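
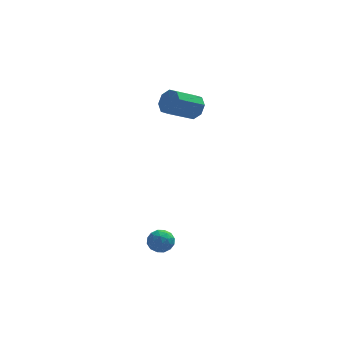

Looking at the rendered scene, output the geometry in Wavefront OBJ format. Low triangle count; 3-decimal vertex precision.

v 0.092 -3.347 -2.915
v 0.536 -3.896 -2.801
v -0.796 -4.084 -2.999
v -0.352 -4.633 -2.885
v -0.495 -4.173 -2.356
v 0.054 -3.717 -2.305
v -0.314 -4.263 -3.495
v 0.235 -3.807 -3.444
v 0.285 -4.461 -3.16
v 0.173 -4.406 -2.456
v -0.433 -3.574 -3.344
v -0.545 -3.519 -2.64
v 0.392 -3.557 -2.851
v -0.652 -4.423 -2.949
v -0.736 -4.153 -2.638
v -0.475 -4.475 -2.571
v 0.108 -3.452 -2.559
v 0.37 -3.775 -2.492
v -0.237 -3.937 -2.23
v -0.63 -4.205 -3.308
v -0.368 -4.528 -3.241
v 0.215 -3.505 -3.229
v 0.476 -3.827 -3.162
v -0.023 -4.043 -3.57
v 0.506 -4.212 -2.995
v -0.016 -4.645 -3.044
v 0.006 -4.427 -3.403
v 0.329 -4.16 -3.372
v 0.44 -4.179 -2.581
v -0.082 -4.612 -2.63
v -0.166 -4.342 -2.319
v 0.156 -4.074 -2.289
v 0.293 -4.512 -2.792
v -0.178 -3.368 -3.17
v -0.7 -3.801 -3.219
v -0.416 -3.906 -3.511
v -0.094 -3.638 -3.481
v -0.244 -3.335 -2.756
v -0.766 -3.768 -2.805
v -0.589 -3.82 -2.428
v -0.266 -3.553 -2.397
v -0.553 -3.468 -3.008
v 1.685 1.691 3.074
v 2.076 1.761 3.733
v 0.807 1.018 4.566
v 0.415 0.949 3.906
v 1.732 2.227 3.625
v 0.463 1.484 4.457
v 1.361 2.38 3.194
v 0.091 1.637 4.026
v 1.179 2.129 2.692
v -0.091 1.386 3.525
v 1.293 1.622 2.414
v 0.024 0.879 3.247
v 1.637 1.156 2.523
v 0.368 0.413 3.355
v 2.009 1.003 2.954
v 0.739 0.26 3.786
v 2.191 1.254 3.455
v 0.921 0.511 4.288
f 1 38 17
f 38 12 41
f 17 41 6
f 38 41 17
f 1 17 13
f 17 6 18
f 13 18 2
f 17 18 13
f 1 13 22
f 13 2 23
f 22 23 8
f 13 23 22
f 1 22 34
f 22 8 37
f 34 37 11
f 22 37 34
f 1 34 38
f 34 11 42
f 38 42 12
f 34 42 38
f 2 18 29
f 18 6 32
f 29 32 10
f 18 32 29
f 6 41 19
f 41 12 40
f 19 40 5
f 41 40 19
f 12 42 39
f 42 11 35
f 39 35 3
f 42 35 39
f 11 37 36
f 37 8 24
f 36 24 7
f 37 24 36
f 8 23 28
f 23 2 25
f 28 25 9
f 23 25 28
f 4 30 16
f 30 10 31
f 16 31 5
f 30 31 16
f 4 16 14
f 16 5 15
f 14 15 3
f 16 15 14
f 4 14 21
f 14 3 20
f 21 20 7
f 14 20 21
f 4 21 26
f 21 7 27
f 26 27 9
f 21 27 26
f 4 26 30
f 26 9 33
f 30 33 10
f 26 33 30
f 5 31 19
f 31 10 32
f 19 32 6
f 31 32 19
f 3 15 39
f 15 5 40
f 39 40 12
f 15 40 39
f 7 20 36
f 20 3 35
f 36 35 11
f 20 35 36
f 9 27 28
f 27 7 24
f 28 24 8
f 27 24 28
f 10 33 29
f 33 9 25
f 29 25 2
f 33 25 29
f 44 43 47
f 44 47 45
f 45 47 48
f 45 48 46
f 47 43 49
f 47 49 48
f 48 49 50
f 48 50 46
f 49 43 51
f 49 51 50
f 50 51 52
f 50 52 46
f 51 43 53
f 51 53 52
f 52 53 54
f 52 54 46
f 53 43 55
f 53 55 54
f 54 55 56
f 54 56 46
f 55 43 57
f 55 57 56
f 56 57 58
f 56 58 46
f 57 43 59
f 57 59 58
f 58 59 60
f 58 60 46
f 59 43 44
f 59 44 60
f 60 44 45
f 60 45 46



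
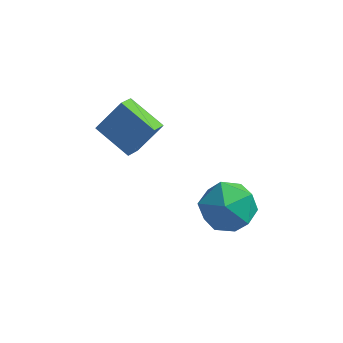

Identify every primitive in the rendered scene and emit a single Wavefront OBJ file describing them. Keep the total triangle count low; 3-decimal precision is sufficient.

v -0.89 -1.332 -1.773
v -0.209 -0.426 -1.836
v -0.051 -1.854 -0.224
v 0.63 -0.948 -0.287
v -0.474 -0.813 -0.06
v -0.993 -0.49 -1.017
v 0.733 -1.79 -1.043
v 0.214 -1.467 -2
v 0.794 -0.709 -1.385
v 0.048 -0.105 -0.778
v -0.308 -2.175 -1.282
v -1.054 -1.571 -0.675
v -4.647 -0.192 1.399
v -4.747 -0.915 1.814
v -3.903 0.33 2.49
v -4.003 -0.393 2.905
v -3.357 -0.727 0.775
v -3.457 -1.45 1.19
v -2.613 -0.205 1.866
v -2.713 -0.928 2.281
f 1 12 6
f 1 6 2
f 1 2 8
f 1 8 11
f 1 11 12
f 2 6 10
f 6 12 5
f 12 11 3
f 11 8 7
f 8 2 9
f 4 10 5
f 4 5 3
f 4 3 7
f 4 7 9
f 4 9 10
f 5 10 6
f 3 5 12
f 7 3 11
f 9 7 8
f 10 9 2
f 14 16 13
f 17 14 13
f 13 16 15
f 15 17 13
f 14 20 16
f 18 14 17
f 18 20 14
f 16 20 15
f 19 17 15
f 15 20 19
f 19 18 17
f 20 18 19



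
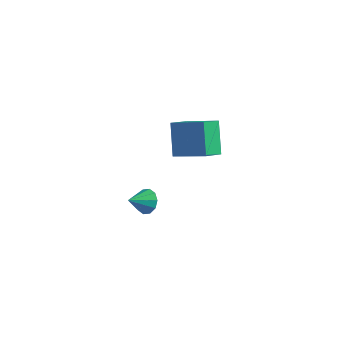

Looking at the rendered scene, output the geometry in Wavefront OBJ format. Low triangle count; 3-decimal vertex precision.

v 0.584 1.389 2.156
v 0.449 0.209 2.777
v -0.179 2.322 3.765
v -0.314 1.142 4.385
v 2.414 1.578 2.915
v 2.279 0.398 3.535
v 1.651 2.511 4.523
v 1.516 1.331 5.144
v -1.829 1.141 -2.666
v -1.485 1.439 -2.008
v -2.231 0.079 -1.974
v -1.95 1.604 -2.025
v -2.37 1.593 -2.286
v -2.583 1.408 -2.693
v -2.508 1.122 -3.089
v -2.174 0.843 -3.324
v -1.708 0.678 -3.307
v -1.289 0.69 -3.045
v -1.076 0.874 -2.639
v -1.151 1.16 -2.243
f 2 4 1
f 5 2 1
f 1 4 3
f 3 5 1
f 2 8 4
f 6 2 5
f 6 8 2
f 4 8 3
f 7 5 3
f 3 8 7
f 7 6 5
f 8 6 7
f 10 9 12
f 10 12 11
f 12 9 13
f 12 13 11
f 13 9 14
f 13 14 11
f 14 9 15
f 14 15 11
f 15 9 16
f 15 16 11
f 16 9 17
f 16 17 11
f 17 9 18
f 17 18 11
f 18 9 19
f 18 19 11
f 19 9 20
f 19 20 11
f 20 9 10
f 20 10 11



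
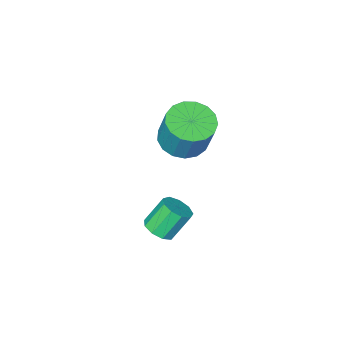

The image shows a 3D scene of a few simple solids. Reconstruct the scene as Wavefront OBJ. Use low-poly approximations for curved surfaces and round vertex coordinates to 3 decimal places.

v 0.338 -2.758 -1.57
v 1.111 -2.268 -1.827
v 1.194 -1.612 -0.327
v 0.422 -2.102 -0.07
v 0.766 -1.99 -1.93
v 0.85 -1.334 -0.429
v 0.324 -1.888 -1.95
v 0.407 -1.231 -0.45
v -0.115 -1.985 -1.883
v -0.032 -1.328 -0.383
v -0.451 -2.259 -1.745
v -0.367 -1.602 -0.244
v -0.605 -2.647 -1.566
v -0.522 -1.991 -0.066
v -0.544 -3.061 -1.389
v -0.46 -2.405 0.112
v -0.28 -3.406 -1.253
v -0.196 -2.75 0.248
v 0.125 -3.602 -1.189
v 0.209 -2.946 0.311
v 0.58 -3.605 -1.213
v 0.663 -2.949 0.287
v 0.978 -3.414 -1.319
v 1.062 -2.757 0.181
v 1.231 -3.072 -1.482
v 1.314 -2.416 0.018
v 1.278 -2.659 -1.666
v 1.362 -2.003 -0.165
v 4.048 1.445 -1.414
v 4.33 0.985 -1.152
v 3.674 1.135 -0.183
v 3.392 1.595 -0.446
v 4.529 1.335 -1.072
v 3.872 1.486 -0.103
v 4.502 1.737 -1.152
v 3.846 1.887 -0.183
v 4.263 2.002 -1.355
v 3.607 2.152 -0.386
v 3.924 2.006 -1.586
v 3.267 2.157 -0.617
v 3.643 1.748 -1.736
v 2.986 1.898 -0.768
v 3.551 1.348 -1.736
v 2.895 1.498 -0.767
v 3.692 0.993 -1.585
v 3.036 1.144 -0.617
v 4 0.85 -1.355
v 3.343 1 -0.386
f 2 1 5
f 2 5 3
f 3 5 6
f 3 6 4
f 5 1 7
f 5 7 6
f 6 7 8
f 6 8 4
f 7 1 9
f 7 9 8
f 8 9 10
f 8 10 4
f 9 1 11
f 9 11 10
f 10 11 12
f 10 12 4
f 11 1 13
f 11 13 12
f 12 13 14
f 12 14 4
f 13 1 15
f 13 15 14
f 14 15 16
f 14 16 4
f 15 1 17
f 15 17 16
f 16 17 18
f 16 18 4
f 17 1 19
f 17 19 18
f 18 19 20
f 18 20 4
f 19 1 21
f 19 21 20
f 20 21 22
f 20 22 4
f 21 1 23
f 21 23 22
f 22 23 24
f 22 24 4
f 23 1 25
f 23 25 24
f 24 25 26
f 24 26 4
f 25 1 27
f 25 27 26
f 26 27 28
f 26 28 4
f 27 1 2
f 27 2 28
f 28 2 3
f 28 3 4
f 30 29 33
f 30 33 31
f 31 33 34
f 31 34 32
f 33 29 35
f 33 35 34
f 34 35 36
f 34 36 32
f 35 29 37
f 35 37 36
f 36 37 38
f 36 38 32
f 37 29 39
f 37 39 38
f 38 39 40
f 38 40 32
f 39 29 41
f 39 41 40
f 40 41 42
f 40 42 32
f 41 29 43
f 41 43 42
f 42 43 44
f 42 44 32
f 43 29 45
f 43 45 44
f 44 45 46
f 44 46 32
f 45 29 47
f 45 47 46
f 46 47 48
f 46 48 32
f 47 29 30
f 47 30 48
f 48 30 31
f 48 31 32



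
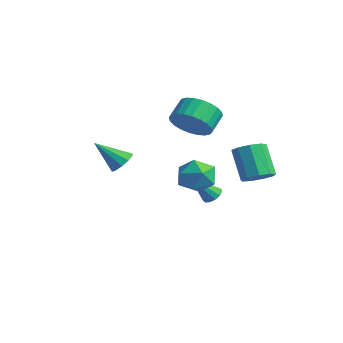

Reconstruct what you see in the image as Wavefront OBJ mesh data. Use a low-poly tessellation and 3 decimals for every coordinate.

v -0.885 2.002 0.588
v -0.427 1.829 1.435
v -1.133 0.451 0.405
v -0.675 0.278 1.252
v -1.544 0.725 1.249
v -1.391 1.684 1.362
v -0.169 0.596 0.478
v -0.016 1.555 0.591
v 0.016 0.96 1.366
v -0.834 1.04 1.843
v -0.726 1.24 -0.003
v -1.576 1.32 0.474
v 1.487 2.761 1.267
v 2.057 2.448 1.659
v 1.144 2.545 3.065
v 0.573 2.859 2.673
v 2.107 2.965 1.655
v 1.194 3.062 3.062
v 1.867 3.387 1.47
v 0.954 3.484 2.877
v 1.449 3.517 1.19
v 0.535 3.614 2.597
v 1.048 3.293 0.945
v 0.135 3.39 2.352
v 0.853 2.82 0.851
v -0.06 2.917 2.258
v 0.954 2.32 0.951
v 0.041 2.417 2.358
v 1.305 2.027 1.199
v 0.391 2.124 2.606
v 1.74 2.077 1.479
v 0.827 2.174 2.885
v -2.748 3.121 -1.306
v -2.406 3.4 -1.014
v -2.932 2.099 -0.114
v -2.676 3.514 -0.958
v -2.97 3.503 -1.012
v -3.193 3.37 -1.16
v -3.275 3.159 -1.354
v -3.19 2.935 -1.533
v -2.965 2.77 -1.639
v -2.671 2.717 -1.64
v -2.402 2.792 -1.535
v -2.243 2.971 -1.356
v -2.244 3.198 -1.162
v -3.577 2.49 2.811
v -3.245 1.939 3.628
v -3.672 2.718 4.326
v -4.003 3.27 3.509
v -2.924 2.178 3.558
v -3.351 2.957 4.256
v -2.703 2.464 3.374
v -3.13 3.243 4.073
v -2.614 2.754 3.104
v -3.041 3.533 3.803
v -2.673 3.004 2.79
v -3.099 3.783 3.489
v -2.868 3.176 2.479
v -3.295 3.955 3.178
v -3.172 3.243 2.218
v -3.599 4.022 2.917
v -3.537 3.196 2.048
v -3.964 3.975 2.746
v -3.908 3.042 1.994
v -4.335 3.821 2.692
v -4.229 2.803 2.064
v -4.656 3.582 2.762
v -4.45 2.517 2.247
v -4.877 3.296 2.946
v -4.539 2.227 2.517
v -4.966 3.006 3.216
v -4.481 1.977 2.831
v -4.907 2.756 3.53
v -4.285 1.805 3.142
v -4.712 2.584 3.841
v -3.981 1.738 3.403
v -4.408 2.517 4.102
v -3.616 1.785 3.574
v -4.043 2.564 4.272
v -1.498 -2.016 2.052
v -1.152 -2.502 1.82
v -2.122 -2.984 3.148
v -0.938 -2.322 2.1
v -0.938 -2.025 2.362
v -1.153 -1.725 2.505
v -1.499 -1.536 2.475
v -1.845 -1.53 2.283
v -2.058 -1.71 2.003
v -2.058 -2.007 1.741
v -1.844 -2.307 1.598
v -1.497 -2.496 1.628
f 1 12 6
f 1 6 2
f 1 2 8
f 1 8 11
f 1 11 12
f 2 6 10
f 6 12 5
f 12 11 3
f 11 8 7
f 8 2 9
f 4 10 5
f 4 5 3
f 4 3 7
f 4 7 9
f 4 9 10
f 5 10 6
f 3 5 12
f 7 3 11
f 9 7 8
f 10 9 2
f 14 13 17
f 14 17 15
f 15 17 18
f 15 18 16
f 17 13 19
f 17 19 18
f 18 19 20
f 18 20 16
f 19 13 21
f 19 21 20
f 20 21 22
f 20 22 16
f 21 13 23
f 21 23 22
f 22 23 24
f 22 24 16
f 23 13 25
f 23 25 24
f 24 25 26
f 24 26 16
f 25 13 27
f 25 27 26
f 26 27 28
f 26 28 16
f 27 13 29
f 27 29 28
f 28 29 30
f 28 30 16
f 29 13 31
f 29 31 30
f 30 31 32
f 30 32 16
f 31 13 14
f 31 14 32
f 32 14 15
f 32 15 16
f 34 33 36
f 34 36 35
f 36 33 37
f 36 37 35
f 37 33 38
f 37 38 35
f 38 33 39
f 38 39 35
f 39 33 40
f 39 40 35
f 40 33 41
f 40 41 35
f 41 33 42
f 41 42 35
f 42 33 43
f 42 43 35
f 43 33 44
f 43 44 35
f 44 33 45
f 44 45 35
f 45 33 34
f 45 34 35
f 47 46 50
f 47 50 48
f 48 50 51
f 48 51 49
f 50 46 52
f 50 52 51
f 51 52 53
f 51 53 49
f 52 46 54
f 52 54 53
f 53 54 55
f 53 55 49
f 54 46 56
f 54 56 55
f 55 56 57
f 55 57 49
f 56 46 58
f 56 58 57
f 57 58 59
f 57 59 49
f 58 46 60
f 58 60 59
f 59 60 61
f 59 61 49
f 60 46 62
f 60 62 61
f 61 62 63
f 61 63 49
f 62 46 64
f 62 64 63
f 63 64 65
f 63 65 49
f 64 46 66
f 64 66 65
f 65 66 67
f 65 67 49
f 66 46 68
f 66 68 67
f 67 68 69
f 67 69 49
f 68 46 70
f 68 70 69
f 69 70 71
f 69 71 49
f 70 46 72
f 70 72 71
f 71 72 73
f 71 73 49
f 72 46 74
f 72 74 73
f 73 74 75
f 73 75 49
f 74 46 76
f 74 76 75
f 75 76 77
f 75 77 49
f 76 46 78
f 76 78 77
f 77 78 79
f 77 79 49
f 78 46 47
f 78 47 79
f 79 47 48
f 79 48 49
f 81 80 83
f 81 83 82
f 83 80 84
f 83 84 82
f 84 80 85
f 84 85 82
f 85 80 86
f 85 86 82
f 86 80 87
f 86 87 82
f 87 80 88
f 87 88 82
f 88 80 89
f 88 89 82
f 89 80 90
f 89 90 82
f 90 80 91
f 90 91 82
f 91 80 81
f 91 81 82



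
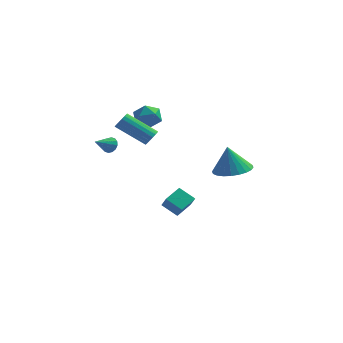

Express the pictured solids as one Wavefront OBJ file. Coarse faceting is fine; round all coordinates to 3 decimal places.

v -0.191 -0.961 2.754
v 0.069 -1.173 3.139
v -1.49 -1.171 4.19
v -1.749 -0.959 3.806
v 0.094 -0.933 3.177
v -1.465 -0.931 4.228
v 0.054 -0.7 3.117
v -1.504 -0.697 4.168
v -0.041 -0.526 2.975
v -1.6 -0.524 4.026
v -0.171 -0.452 2.782
v -1.73 -0.45 3.833
v -0.306 -0.495 2.583
v -1.865 -0.493 3.634
v -0.414 -0.645 2.423
v -1.973 -0.642 3.474
v -0.471 -0.867 2.339
v -2.029 -0.864 3.39
v -0.463 -1.11 2.35
v -2.022 -1.108 3.401
v -0.394 -1.32 2.454
v -1.952 -1.318 3.505
v -0.277 -1.447 2.627
v -1.836 -1.445 3.678
v -0.141 -1.463 2.829
v -1.7 -1.461 3.88
v -0.016 -1.364 3.014
v -1.575 -1.362 4.065
v -0.525 1.995 -3.427
v -0.151 1.494 -2.686
v -0.076 2.927 -3.024
v 0.298 2.425 -2.283
v 0.362 1.815 -3.997
v 0.736 1.313 -3.256
v 0.811 2.746 -3.594
v 1.185 2.245 -2.853
v 3.795 -0.635 0.944
v 4.329 -1.496 1.065
v 3.505 -0.605 2.436
v 4.613 -1.221 1.115
v 4.772 -0.857 1.139
v 4.782 -0.459 1.133
v 4.643 -0.088 1.099
v 4.374 0.2 1.04
v 4.017 0.361 0.968
v 3.627 0.37 0.891
v 3.262 0.226 0.823
v 2.978 -0.049 0.773
v 2.819 -0.413 0.749
v 2.809 -0.81 0.755
v 2.948 -1.181 0.79
v 3.217 -1.469 0.848
v 3.574 -1.63 0.921
v 3.964 -1.639 0.997
v -0.747 1.791 2.962
v -0.258 1.148 3.013
v -1.722 1.092 3.487
v -1.233 0.449 3.538
v -1.104 1.093 4.011
v -0.502 1.526 3.686
v -1.478 0.714 2.814
v -0.876 1.147 2.489
v -0.71 0.482 2.921
v -0.479 0.717 3.661
v -1.501 1.523 2.839
v -1.27 1.758 3.579
v -3.05 1.375 0.879
v -2.82 1.518 1.312
v -3.57 0.505 1.441
v -3.048 1.651 1.308
v -3.276 1.711 1.189
v -3.443 1.681 0.987
v -3.505 1.569 0.756
v -3.445 1.405 0.558
v -3.279 1.233 0.446
v -3.051 1.099 0.45
v -2.823 1.04 0.569
v -2.656 1.07 0.77
v -2.594 1.182 1.001
v -2.654 1.346 1.199
f 2 1 5
f 2 5 3
f 3 5 6
f 3 6 4
f 5 1 7
f 5 7 6
f 6 7 8
f 6 8 4
f 7 1 9
f 7 9 8
f 8 9 10
f 8 10 4
f 9 1 11
f 9 11 10
f 10 11 12
f 10 12 4
f 11 1 13
f 11 13 12
f 12 13 14
f 12 14 4
f 13 1 15
f 13 15 14
f 14 15 16
f 14 16 4
f 15 1 17
f 15 17 16
f 16 17 18
f 16 18 4
f 17 1 19
f 17 19 18
f 18 19 20
f 18 20 4
f 19 1 21
f 19 21 20
f 20 21 22
f 20 22 4
f 21 1 23
f 21 23 22
f 22 23 24
f 22 24 4
f 23 1 25
f 23 25 24
f 24 25 26
f 24 26 4
f 25 1 27
f 25 27 26
f 26 27 28
f 26 28 4
f 27 1 2
f 27 2 28
f 28 2 3
f 28 3 4
f 30 32 29
f 33 30 29
f 29 32 31
f 31 33 29
f 30 36 32
f 34 30 33
f 34 36 30
f 32 36 31
f 35 33 31
f 31 36 35
f 35 34 33
f 36 34 35
f 38 37 40
f 38 40 39
f 40 37 41
f 40 41 39
f 41 37 42
f 41 42 39
f 42 37 43
f 42 43 39
f 43 37 44
f 43 44 39
f 44 37 45
f 44 45 39
f 45 37 46
f 45 46 39
f 46 37 47
f 46 47 39
f 47 37 48
f 47 48 39
f 48 37 49
f 48 49 39
f 49 37 50
f 49 50 39
f 50 37 51
f 50 51 39
f 51 37 52
f 51 52 39
f 52 37 53
f 52 53 39
f 53 37 54
f 53 54 39
f 54 37 38
f 54 38 39
f 55 66 60
f 55 60 56
f 55 56 62
f 55 62 65
f 55 65 66
f 56 60 64
f 60 66 59
f 66 65 57
f 65 62 61
f 62 56 63
f 58 64 59
f 58 59 57
f 58 57 61
f 58 61 63
f 58 63 64
f 59 64 60
f 57 59 66
f 61 57 65
f 63 61 62
f 64 63 56
f 68 67 70
f 68 70 69
f 70 67 71
f 70 71 69
f 71 67 72
f 71 72 69
f 72 67 73
f 72 73 69
f 73 67 74
f 73 74 69
f 74 67 75
f 74 75 69
f 75 67 76
f 75 76 69
f 76 67 77
f 76 77 69
f 77 67 78
f 77 78 69
f 78 67 79
f 78 79 69
f 79 67 80
f 79 80 69
f 80 67 68
f 80 68 69



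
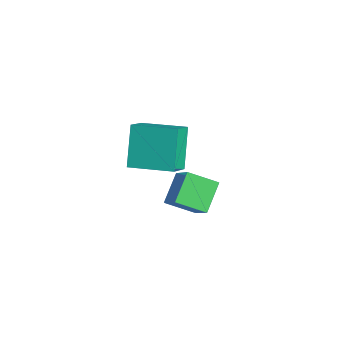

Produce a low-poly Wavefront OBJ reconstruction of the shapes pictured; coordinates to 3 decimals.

v -1.139 1.288 2.417
v 0.098 1.213 3.653
v -0.49 2.397 1.836
v 0.746 2.322 3.072
v -0.326 0.358 1.548
v 0.91 0.283 2.784
v 0.322 1.467 0.967
v 1.559 1.392 2.203
v -5.413 1.635 1.961
v -4.659 0.807 2.818
v -4.03 3.19 2.248
v -3.277 2.362 3.105
v -4.283 0.938 0.295
v -3.53 0.11 1.152
v -2.901 2.493 0.582
v -2.147 1.665 1.439
f 2 4 1
f 5 2 1
f 1 4 3
f 3 5 1
f 2 8 4
f 6 2 5
f 6 8 2
f 4 8 3
f 7 5 3
f 3 8 7
f 7 6 5
f 8 6 7
f 10 12 9
f 13 10 9
f 9 12 11
f 11 13 9
f 10 16 12
f 14 10 13
f 14 16 10
f 12 16 11
f 15 13 11
f 11 16 15
f 15 14 13
f 16 14 15



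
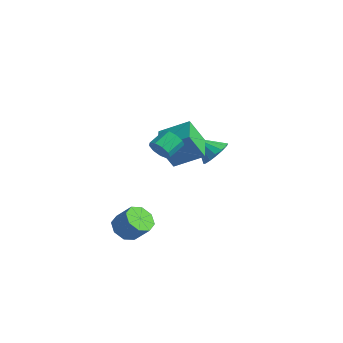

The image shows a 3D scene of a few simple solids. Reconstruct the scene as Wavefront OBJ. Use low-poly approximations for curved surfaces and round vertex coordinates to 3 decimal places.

v -2.527 0.953 0.423
v -2.823 0.143 2.003
v -3.994 1.983 0.676
v -4.29 1.173 2.256
v -1.47 2.247 1.284
v -1.766 1.437 2.864
v -2.937 3.277 1.537
v -3.233 2.467 3.117
v -3.397 4.319 -0.04
v -2.664 4.255 0.593
v -4.323 3.601 0.96
v -2.889 4.691 0.698
v -3.25 5.028 0.606
v -3.65 5.175 0.341
v -3.983 5.092 -0.026
v -4.158 4.803 -0.397
v -4.13 4.384 -0.672
v -3.905 3.947 -0.778
v -3.544 3.611 -0.686
v -3.144 3.464 -0.42
v -2.812 3.546 -0.053
v -2.636 3.835 0.318
v -1.402 -2.824 -2.476
v -0.741 -2.697 -3.089
v 0.103 -2.309 -2.096
v -0.558 -2.436 -1.484
v -1.124 -2.124 -2.987
v -0.28 -1.736 -1.994
v -1.67 -1.962 -2.586
v -0.825 -1.573 -1.594
v -2.059 -2.304 -2.121
v -1.215 -1.916 -1.128
v -2.063 -2.951 -1.864
v -1.219 -2.563 -0.871
v -1.68 -3.524 -1.966
v -0.836 -3.136 -0.973
v -1.135 -3.687 -2.366
v -0.29 -3.298 -1.374
v -0.745 -3.344 -2.832
v 0.099 -2.956 -1.839
v -0.332 -1.387 3.38
v 0.16 -1.537 3.869
v -0.036 -0.543 4.37
v -0.528 -0.393 3.88
v 0.364 -1.307 3.493
v 0.168 -0.313 3.994
v 0.243 -1.115 3.064
v 0.047 -0.121 3.565
v -0.148 -1.05 2.783
v -0.343 -0.056 3.284
v -0.624 -1.142 2.78
v -0.82 -0.149 3.281
v -0.964 -1.35 3.058
v -1.16 -0.356 3.559
v -1.009 -1.574 3.487
v -1.204 -0.58 3.988
v -0.736 -1.711 3.865
v -0.932 -0.717 4.366
v -0.275 -1.696 4.016
v -0.471 -0.703 4.517
f 2 4 1
f 5 2 1
f 1 4 3
f 3 5 1
f 2 8 4
f 6 2 5
f 6 8 2
f 4 8 3
f 7 5 3
f 3 8 7
f 7 6 5
f 8 6 7
f 10 9 12
f 10 12 11
f 12 9 13
f 12 13 11
f 13 9 14
f 13 14 11
f 14 9 15
f 14 15 11
f 15 9 16
f 15 16 11
f 16 9 17
f 16 17 11
f 17 9 18
f 17 18 11
f 18 9 19
f 18 19 11
f 19 9 20
f 19 20 11
f 20 9 21
f 20 21 11
f 21 9 22
f 21 22 11
f 22 9 10
f 22 10 11
f 24 23 27
f 24 27 25
f 25 27 28
f 25 28 26
f 27 23 29
f 27 29 28
f 28 29 30
f 28 30 26
f 29 23 31
f 29 31 30
f 30 31 32
f 30 32 26
f 31 23 33
f 31 33 32
f 32 33 34
f 32 34 26
f 33 23 35
f 33 35 34
f 34 35 36
f 34 36 26
f 35 23 37
f 35 37 36
f 36 37 38
f 36 38 26
f 37 23 39
f 37 39 38
f 38 39 40
f 38 40 26
f 39 23 24
f 39 24 40
f 40 24 25
f 40 25 26
f 42 41 45
f 42 45 43
f 43 45 46
f 43 46 44
f 45 41 47
f 45 47 46
f 46 47 48
f 46 48 44
f 47 41 49
f 47 49 48
f 48 49 50
f 48 50 44
f 49 41 51
f 49 51 50
f 50 51 52
f 50 52 44
f 51 41 53
f 51 53 52
f 52 53 54
f 52 54 44
f 53 41 55
f 53 55 54
f 54 55 56
f 54 56 44
f 55 41 57
f 55 57 56
f 56 57 58
f 56 58 44
f 57 41 59
f 57 59 58
f 58 59 60
f 58 60 44
f 59 41 42
f 59 42 60
f 60 42 43
f 60 43 44



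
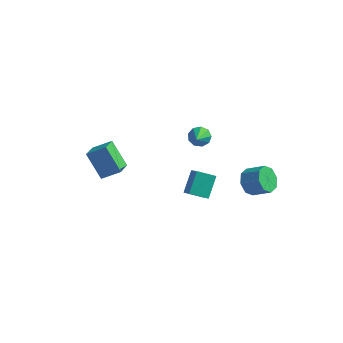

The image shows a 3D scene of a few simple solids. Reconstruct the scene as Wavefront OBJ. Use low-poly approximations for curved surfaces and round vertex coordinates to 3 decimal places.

v -4.539 -0.399 -0.564
v -4.351 -1.434 -0.15
v -3.592 0.023 0.059
v -3.403 -1.012 0.473
v -3.497 -0.748 -1.913
v -3.308 -1.783 -1.499
v -2.549 -0.326 -1.29
v -2.361 -1.361 -0.876
v 1.833 -2.578 0.275
v 2.467 -3.263 1.075
v 1.771 -1.563 1.193
v 2.406 -2.248 1.993
v 2.714 -2.192 -0.093
v 3.349 -2.877 0.707
v 2.653 -1.177 0.825
v 3.287 -1.862 1.625
v 2.766 3.633 -3.957
v 3.167 3.178 -4.552
v 4.196 3.232 -3.898
v 3.794 3.687 -3.303
v 3.204 3.818 -4.661
v 4.232 3.872 -4.008
v 2.983 4.35 -4.359
v 4.012 4.404 -3.705
v 2.635 4.462 -3.82
v 3.664 4.516 -3.167
v 2.364 4.088 -3.362
v 3.393 4.142 -2.708
v 2.328 3.448 -3.252
v 3.356 3.502 -2.599
v 2.548 2.916 -3.555
v 3.577 2.97 -2.901
v 2.896 2.804 -4.093
v 3.925 2.858 -3.44
v 0.83 1.388 1.093
v 1.115 1.114 0.615
v 1.31 0.012 2.167
v 1.386 1.368 0.819
v 1.397 1.632 1.152
v 1.142 1.781 1.457
v 0.742 1.746 1.591
v 0.382 1.544 1.493
v 0.232 1.268 1.207
v 0.362 1.049 0.868
v 0.71 0.988 0.634
f 2 4 1
f 5 2 1
f 1 4 3
f 3 5 1
f 2 8 4
f 6 2 5
f 6 8 2
f 4 8 3
f 7 5 3
f 3 8 7
f 7 6 5
f 8 6 7
f 10 12 9
f 13 10 9
f 9 12 11
f 11 13 9
f 10 16 12
f 14 10 13
f 14 16 10
f 12 16 11
f 15 13 11
f 11 16 15
f 15 14 13
f 16 14 15
f 18 17 21
f 18 21 19
f 19 21 22
f 19 22 20
f 21 17 23
f 21 23 22
f 22 23 24
f 22 24 20
f 23 17 25
f 23 25 24
f 24 25 26
f 24 26 20
f 25 17 27
f 25 27 26
f 26 27 28
f 26 28 20
f 27 17 29
f 27 29 28
f 28 29 30
f 28 30 20
f 29 17 31
f 29 31 30
f 30 31 32
f 30 32 20
f 31 17 33
f 31 33 32
f 32 33 34
f 32 34 20
f 33 17 18
f 33 18 34
f 34 18 19
f 34 19 20
f 36 35 38
f 36 38 37
f 38 35 39
f 38 39 37
f 39 35 40
f 39 40 37
f 40 35 41
f 40 41 37
f 41 35 42
f 41 42 37
f 42 35 43
f 42 43 37
f 43 35 44
f 43 44 37
f 44 35 45
f 44 45 37
f 45 35 36
f 45 36 37



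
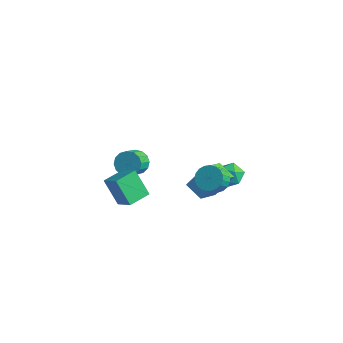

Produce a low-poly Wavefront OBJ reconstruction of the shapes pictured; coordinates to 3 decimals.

v 1.824 -0.669 -0.262
v 2.074 -2.163 0.654
v 2.397 0.275 1.122
v 2.647 -1.219 2.037
v 2.993 -0.741 -0.697
v 3.243 -2.235 0.218
v 3.566 0.203 0.686
v 3.816 -1.291 1.602
v 1.748 2.556 -1.403
v 2.363 2.146 -1.926
v 1.557 1.314 -0.654
v 2.172 0.904 -1.177
v 2.429 1.545 -0.593
v 2.547 2.313 -1.056
v 1.373 1.147 -1.524
v 1.491 1.915 -1.987
v 2.13 1.276 -2
v 2.783 1.522 -1.425
v 1.137 1.938 -1.155
v 1.79 2.184 -0.58
v -3.975 -0.002 -2.772
v -3.244 -0.13 -3.226
v -2.934 -1.145 -2.442
v -3.665 -1.018 -1.988
v -3.129 0.158 -2.899
v -2.819 -0.858 -2.115
v -3.241 0.402 -2.538
v -2.931 -0.613 -1.754
v -3.55 0.539 -2.24
v -3.24 -0.477 -1.455
v -3.972 0.53 -2.084
v -3.662 -0.485 -1.3
v -4.395 0.379 -2.113
v -4.086 -0.637 -1.328
v -4.706 0.125 -2.318
v -4.396 -0.89 -1.534
v -4.821 -0.162 -2.645
v -4.511 -1.178 -1.861
v -4.709 -0.407 -3.006
v -4.399 -1.422 -2.222
v -4.4 -0.543 -3.305
v -4.09 -1.559 -2.52
v -3.978 -0.535 -3.46
v -3.668 -1.55 -2.676
v -3.554 -0.383 -3.432
v -3.245 -1.399 -2.647
v -1.692 -3.831 -2.527
v -2.806 -3.822 -1.05
v -1.537 -2.434 -2.418
v -2.65 -2.425 -0.941
v -0.49 -4.035 -1.619
v -1.603 -4.026 -0.142
v -0.334 -2.638 -1.51
v -1.448 -2.629 -0.033
v 3.822 -1.624 1.89
v 4.333 -2.063 1.389
v 4.45 -2.816 2.169
v 3.938 -2.376 2.67
v 4.557 -1.855 1.557
v 4.674 -2.607 2.337
v 4.654 -1.606 1.782
v 4.771 -2.359 2.562
v 4.608 -1.361 2.026
v 4.724 -2.113 2.806
v 4.425 -1.161 2.247
v 4.542 -1.913 3.026
v 4.138 -1.041 2.406
v 4.255 -1.793 3.185
v 3.796 -1.022 2.475
v 3.913 -1.774 3.255
v 3.459 -1.107 2.444
v 3.576 -1.859 3.223
v 3.184 -1.281 2.317
v 3.301 -2.034 3.096
v 3.02 -1.515 2.116
v 3.137 -2.267 2.895
v 2.994 -1.767 1.876
v 3.111 -2.52 2.655
v 3.111 -1.995 1.638
v 3.228 -2.748 2.418
v 3.352 -2.158 1.444
v 3.468 -2.911 2.224
v 3.673 -2.229 1.328
v 3.79 -2.982 2.107
v 4.02 -2.196 1.308
v 4.137 -2.948 2.088
f 2 4 1
f 5 2 1
f 1 4 3
f 3 5 1
f 2 8 4
f 6 2 5
f 6 8 2
f 4 8 3
f 7 5 3
f 3 8 7
f 7 6 5
f 8 6 7
f 9 20 14
f 9 14 10
f 9 10 16
f 9 16 19
f 9 19 20
f 10 14 18
f 14 20 13
f 20 19 11
f 19 16 15
f 16 10 17
f 12 18 13
f 12 13 11
f 12 11 15
f 12 15 17
f 12 17 18
f 13 18 14
f 11 13 20
f 15 11 19
f 17 15 16
f 18 17 10
f 22 21 25
f 22 25 23
f 23 25 26
f 23 26 24
f 25 21 27
f 25 27 26
f 26 27 28
f 26 28 24
f 27 21 29
f 27 29 28
f 28 29 30
f 28 30 24
f 29 21 31
f 29 31 30
f 30 31 32
f 30 32 24
f 31 21 33
f 31 33 32
f 32 33 34
f 32 34 24
f 33 21 35
f 33 35 34
f 34 35 36
f 34 36 24
f 35 21 37
f 35 37 36
f 36 37 38
f 36 38 24
f 37 21 39
f 37 39 38
f 38 39 40
f 38 40 24
f 39 21 41
f 39 41 40
f 40 41 42
f 40 42 24
f 41 21 43
f 41 43 42
f 42 43 44
f 42 44 24
f 43 21 45
f 43 45 44
f 44 45 46
f 44 46 24
f 45 21 22
f 45 22 46
f 46 22 23
f 46 23 24
f 48 50 47
f 51 48 47
f 47 50 49
f 49 51 47
f 48 54 50
f 52 48 51
f 52 54 48
f 50 54 49
f 53 51 49
f 49 54 53
f 53 52 51
f 54 52 53
f 56 55 59
f 56 59 57
f 57 59 60
f 57 60 58
f 59 55 61
f 59 61 60
f 60 61 62
f 60 62 58
f 61 55 63
f 61 63 62
f 62 63 64
f 62 64 58
f 63 55 65
f 63 65 64
f 64 65 66
f 64 66 58
f 65 55 67
f 65 67 66
f 66 67 68
f 66 68 58
f 67 55 69
f 67 69 68
f 68 69 70
f 68 70 58
f 69 55 71
f 69 71 70
f 70 71 72
f 70 72 58
f 71 55 73
f 71 73 72
f 72 73 74
f 72 74 58
f 73 55 75
f 73 75 74
f 74 75 76
f 74 76 58
f 75 55 77
f 75 77 76
f 76 77 78
f 76 78 58
f 77 55 79
f 77 79 78
f 78 79 80
f 78 80 58
f 79 55 81
f 79 81 80
f 80 81 82
f 80 82 58
f 81 55 83
f 81 83 82
f 82 83 84
f 82 84 58
f 83 55 85
f 83 85 84
f 84 85 86
f 84 86 58
f 85 55 56
f 85 56 86
f 86 56 57
f 86 57 58



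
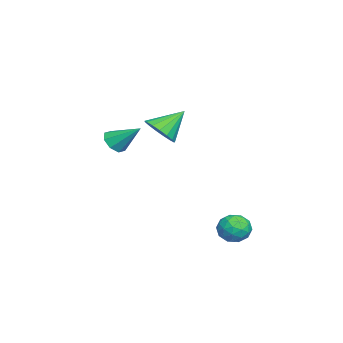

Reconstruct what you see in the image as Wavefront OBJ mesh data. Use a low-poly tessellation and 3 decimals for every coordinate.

v 2.683 -0.017 1.619
v 3.286 -0.189 2.147
v 2.077 0.877 2.601
v 3.421 0.121 1.948
v 3.387 0.4 1.673
v 3.191 0.582 1.386
v 2.879 0.628 1.153
v 2.522 0.526 1.026
v 2.202 0.299 1.035
v 1.992 -0 1.177
v 1.94 -0.303 1.421
v 2.058 -0.541 1.711
v 2.32 -0.658 1.979
v 2.664 -0.629 2.165
v 3.013 -0.46 2.225
v -0.213 -2.45 -0.023
v 0.199 -2.204 -0.476
v 0.113 -1.29 0.903
v -0.272 -2.03 -0.529
v -0.709 -2.103 -0.285
v -0.855 -2.379 0.112
v -0.624 -2.697 0.43
v -0.153 -2.87 0.483
v 0.284 -2.798 0.239
v 0.429 -2.522 -0.158
v 3.475 3.75 -2.988
v 3.891 3.544 -2.403
v 3.849 2.776 -3.597
v 4.265 2.57 -3.012
v 3.521 2.543 -2.969
v 3.289 3.144 -2.592
v 4.451 3.176 -3.408
v 4.219 3.777 -3.031
v 4.494 3.189 -2.663
v 3.919 2.798 -2.391
v 3.821 3.522 -3.609
v 3.246 3.131 -3.337
v 3.65 3.732 -2.642
v 4.09 2.588 -3.358
v 3.653 2.571 -3.332
v 3.897 2.451 -2.989
v 3.296 3.497 -2.753
v 3.541 3.376 -2.409
v 3.323 2.788 -2.742
v 4.199 2.944 -3.591
v 4.444 2.823 -3.247
v 3.843 3.869 -3.011
v 4.087 3.749 -2.668
v 4.417 3.532 -3.258
v 4.249 3.403 -2.451
v 4.469 2.831 -2.809
v 4.578 3.186 -3.041
v 4.442 3.54 -2.82
v 3.911 3.173 -2.291
v 4.131 2.601 -2.649
v 3.694 2.584 -2.624
v 3.557 2.938 -2.402
v 4.266 2.964 -2.444
v 3.609 3.719 -3.351
v 3.829 3.147 -3.709
v 4.183 3.382 -3.598
v 4.046 3.736 -3.376
v 3.271 3.489 -3.191
v 3.491 2.917 -3.549
v 3.298 2.78 -3.18
v 3.162 3.134 -2.959
v 3.474 3.356 -3.556
f 2 1 4
f 2 4 3
f 4 1 5
f 4 5 3
f 5 1 6
f 5 6 3
f 6 1 7
f 6 7 3
f 7 1 8
f 7 8 3
f 8 1 9
f 8 9 3
f 9 1 10
f 9 10 3
f 10 1 11
f 10 11 3
f 11 1 12
f 11 12 3
f 12 1 13
f 12 13 3
f 13 1 14
f 13 14 3
f 14 1 15
f 14 15 3
f 15 1 2
f 15 2 3
f 17 16 19
f 17 19 18
f 19 16 20
f 19 20 18
f 20 16 21
f 20 21 18
f 21 16 22
f 21 22 18
f 22 16 23
f 22 23 18
f 23 16 24
f 23 24 18
f 24 16 25
f 24 25 18
f 25 16 17
f 25 17 18
f 26 63 42
f 63 37 66
f 42 66 31
f 63 66 42
f 26 42 38
f 42 31 43
f 38 43 27
f 42 43 38
f 26 38 47
f 38 27 48
f 47 48 33
f 38 48 47
f 26 47 59
f 47 33 62
f 59 62 36
f 47 62 59
f 26 59 63
f 59 36 67
f 63 67 37
f 59 67 63
f 27 43 54
f 43 31 57
f 54 57 35
f 43 57 54
f 31 66 44
f 66 37 65
f 44 65 30
f 66 65 44
f 37 67 64
f 67 36 60
f 64 60 28
f 67 60 64
f 36 62 61
f 62 33 49
f 61 49 32
f 62 49 61
f 33 48 53
f 48 27 50
f 53 50 34
f 48 50 53
f 29 55 41
f 55 35 56
f 41 56 30
f 55 56 41
f 29 41 39
f 41 30 40
f 39 40 28
f 41 40 39
f 29 39 46
f 39 28 45
f 46 45 32
f 39 45 46
f 29 46 51
f 46 32 52
f 51 52 34
f 46 52 51
f 29 51 55
f 51 34 58
f 55 58 35
f 51 58 55
f 30 56 44
f 56 35 57
f 44 57 31
f 56 57 44
f 28 40 64
f 40 30 65
f 64 65 37
f 40 65 64
f 32 45 61
f 45 28 60
f 61 60 36
f 45 60 61
f 34 52 53
f 52 32 49
f 53 49 33
f 52 49 53
f 35 58 54
f 58 34 50
f 54 50 27
f 58 50 54



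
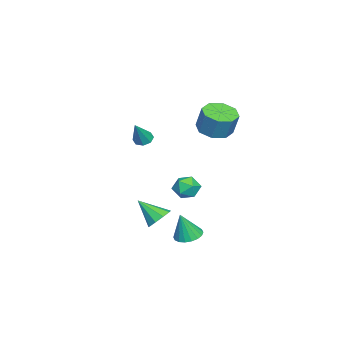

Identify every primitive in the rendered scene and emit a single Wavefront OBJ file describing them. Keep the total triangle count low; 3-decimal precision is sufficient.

v -0.743 0.519 -0.124
v -0.034 0.698 0.022
v -0.746 -0.238 0.818
v -0.037 -0.059 0.964
v -0.578 0.444 1.07
v -0.576 0.912 0.488
v -0.204 -0.452 0.352
v -0.202 0.016 -0.23
v 0.3 0.098 0.316
v 0.069 0.652 0.76
v -0.849 -0.192 0.08
v -1.08 0.362 0.524
v 3.261 1.208 -0.812
v 3.887 1.515 -0.876
v 3.559 0.892 0.572
v 3.704 1.75 -0.783
v 3.433 1.877 -0.696
v 3.128 1.871 -0.632
v 2.85 1.734 -0.603
v 2.653 1.493 -0.616
v 2.576 1.195 -0.667
v 2.636 0.9 -0.747
v 2.819 0.666 -0.84
v 3.09 0.539 -0.928
v 3.395 0.545 -0.992
v 3.673 0.682 -1.02
v 3.87 0.923 -1.008
v 3.946 1.22 -0.956
v 3.136 -0.163 -0.025
v 3.826 -0.176 0.098
v 2.944 -1.237 0.945
v 3.612 0.132 0.396
v 3.176 0.302 0.497
v 2.721 0.254 0.354
v 2.461 0.011 0.034
v 2.517 -0.313 -0.314
v 2.862 -0.567 -0.527
v 3.336 -0.632 -0.505
v 3.717 -0.478 -0.258
v -1.126 -2.061 3.101
v -0.701 -1.95 2.822
v -0.294 -2.239 4.299
v -0.866 -1.626 2.984
v -1.183 -1.557 3.215
v -1.467 -1.784 3.378
v -1.551 -2.173 3.379
v -1.386 -2.496 3.217
v -1.069 -2.565 2.986
v -0.785 -2.339 2.823
v -2.995 0.97 3.286
v -2.096 1.039 3.058
v -1.806 1.398 4.305
v -2.705 1.33 4.534
v -2.448 1.65 2.964
v -2.159 2.01 4.211
v -3.121 1.863 3.058
v -2.831 2.223 4.305
v -3.719 1.553 3.286
v -3.43 1.913 4.534
v -3.894 0.902 3.515
v -3.604 1.261 4.762
v -3.541 0.29 3.609
v -3.252 0.65 4.856
v -2.869 0.077 3.515
v -2.579 0.437 4.762
v -2.27 0.387 3.286
v -1.981 0.747 4.534
f 1 12 6
f 1 6 2
f 1 2 8
f 1 8 11
f 1 11 12
f 2 6 10
f 6 12 5
f 12 11 3
f 11 8 7
f 8 2 9
f 4 10 5
f 4 5 3
f 4 3 7
f 4 7 9
f 4 9 10
f 5 10 6
f 3 5 12
f 7 3 11
f 9 7 8
f 10 9 2
f 14 13 16
f 14 16 15
f 16 13 17
f 16 17 15
f 17 13 18
f 17 18 15
f 18 13 19
f 18 19 15
f 19 13 20
f 19 20 15
f 20 13 21
f 20 21 15
f 21 13 22
f 21 22 15
f 22 13 23
f 22 23 15
f 23 13 24
f 23 24 15
f 24 13 25
f 24 25 15
f 25 13 26
f 25 26 15
f 26 13 27
f 26 27 15
f 27 13 28
f 27 28 15
f 28 13 14
f 28 14 15
f 30 29 32
f 30 32 31
f 32 29 33
f 32 33 31
f 33 29 34
f 33 34 31
f 34 29 35
f 34 35 31
f 35 29 36
f 35 36 31
f 36 29 37
f 36 37 31
f 37 29 38
f 37 38 31
f 38 29 39
f 38 39 31
f 39 29 30
f 39 30 31
f 41 40 43
f 41 43 42
f 43 40 44
f 43 44 42
f 44 40 45
f 44 45 42
f 45 40 46
f 45 46 42
f 46 40 47
f 46 47 42
f 47 40 48
f 47 48 42
f 48 40 49
f 48 49 42
f 49 40 41
f 49 41 42
f 51 50 54
f 51 54 52
f 52 54 55
f 52 55 53
f 54 50 56
f 54 56 55
f 55 56 57
f 55 57 53
f 56 50 58
f 56 58 57
f 57 58 59
f 57 59 53
f 58 50 60
f 58 60 59
f 59 60 61
f 59 61 53
f 60 50 62
f 60 62 61
f 61 62 63
f 61 63 53
f 62 50 64
f 62 64 63
f 63 64 65
f 63 65 53
f 64 50 66
f 64 66 65
f 65 66 67
f 65 67 53
f 66 50 51
f 66 51 67
f 67 51 52
f 67 52 53



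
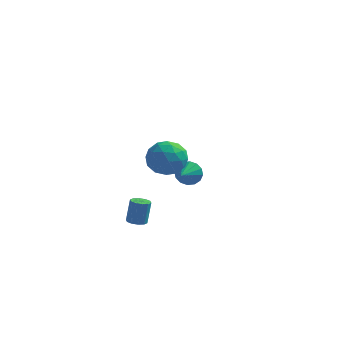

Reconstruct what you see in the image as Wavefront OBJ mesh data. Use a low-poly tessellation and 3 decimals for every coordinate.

v 2.546 -3.172 1.897
v 3.739 -3.068 1.946
v 2.601 -4.472 3.334
v 3.794 -4.368 3.383
v 3.098 -3.457 3.734
v 3.064 -2.654 2.845
v 3.276 -4.886 2.435
v 3.242 -4.083 1.546
v 4.19 -4.127 2.278
v 4.08 -3.244 3.081
v 2.26 -4.296 2.199
v 2.15 -3.413 3.002
v 3.138 -3.006 1.795
v 3.202 -4.534 3.485
v 2.793 -3.999 3.691
v 3.494 -3.938 3.72
v 2.741 -2.762 2.324
v 3.443 -2.701 2.353
v 3.065 -2.93 3.404
v 2.897 -4.839 2.927
v 3.599 -4.778 2.956
v 2.846 -3.602 1.56
v 3.547 -3.541 1.589
v 3.275 -4.61 1.876
v 4.104 -3.567 2.019
v 4.136 -4.332 2.864
v 3.832 -4.636 2.307
v 3.812 -4.164 1.784
v 4.04 -3.048 2.491
v 4.072 -3.813 3.336
v 3.663 -3.277 3.542
v 3.643 -2.805 3.02
v 4.305 -3.671 2.687
v 2.268 -3.727 1.944
v 2.3 -4.492 2.789
v 2.697 -4.735 2.26
v 2.677 -4.263 1.738
v 2.204 -3.208 2.416
v 2.236 -3.973 3.261
v 2.528 -3.376 3.496
v 2.508 -2.904 2.973
v 2.035 -3.869 2.593
v 1.505 -3.86 -2.439
v 2.076 -3.785 -2.508
v 2.206 -3.466 -1.089
v 1.635 -3.54 -1.021
v 1.916 -3.47 -2.565
v 2.045 -3.15 -1.146
v 1.598 -3.303 -2.573
v 1.728 -2.984 -1.154
v 1.246 -3.349 -2.531
v 1.375 -3.03 -1.112
v 0.992 -3.59 -2.453
v 1.121 -3.271 -1.035
v 0.934 -3.934 -2.371
v 1.064 -3.615 -0.952
v 1.095 -4.25 -2.314
v 1.224 -3.93 -0.895
v 1.412 -4.416 -2.306
v 1.542 -4.097 -0.887
v 1.765 -4.37 -2.348
v 1.894 -4.051 -0.929
v 2.019 -4.129 -2.425
v 2.148 -3.81 -1.007
v 2.06 3.995 -2.724
v 2.504 3.722 -3.42
v 1.98 2.725 -2.276
v 2.818 3.812 -3.11
v 2.928 3.951 -2.696
v 2.806 4.102 -2.29
v 2.484 4.224 -2
v 2.049 4.285 -1.904
v 1.616 4.269 -2.028
v 1.302 4.179 -2.338
v 1.192 4.04 -2.752
v 1.314 3.889 -3.158
v 1.636 3.767 -3.448
v 2.071 3.706 -3.544
f 1 38 17
f 38 12 41
f 17 41 6
f 38 41 17
f 1 17 13
f 17 6 18
f 13 18 2
f 17 18 13
f 1 13 22
f 13 2 23
f 22 23 8
f 13 23 22
f 1 22 34
f 22 8 37
f 34 37 11
f 22 37 34
f 1 34 38
f 34 11 42
f 38 42 12
f 34 42 38
f 2 18 29
f 18 6 32
f 29 32 10
f 18 32 29
f 6 41 19
f 41 12 40
f 19 40 5
f 41 40 19
f 12 42 39
f 42 11 35
f 39 35 3
f 42 35 39
f 11 37 36
f 37 8 24
f 36 24 7
f 37 24 36
f 8 23 28
f 23 2 25
f 28 25 9
f 23 25 28
f 4 30 16
f 30 10 31
f 16 31 5
f 30 31 16
f 4 16 14
f 16 5 15
f 14 15 3
f 16 15 14
f 4 14 21
f 14 3 20
f 21 20 7
f 14 20 21
f 4 21 26
f 21 7 27
f 26 27 9
f 21 27 26
f 4 26 30
f 26 9 33
f 30 33 10
f 26 33 30
f 5 31 19
f 31 10 32
f 19 32 6
f 31 32 19
f 3 15 39
f 15 5 40
f 39 40 12
f 15 40 39
f 7 20 36
f 20 3 35
f 36 35 11
f 20 35 36
f 9 27 28
f 27 7 24
f 28 24 8
f 27 24 28
f 10 33 29
f 33 9 25
f 29 25 2
f 33 25 29
f 44 43 47
f 44 47 45
f 45 47 48
f 45 48 46
f 47 43 49
f 47 49 48
f 48 49 50
f 48 50 46
f 49 43 51
f 49 51 50
f 50 51 52
f 50 52 46
f 51 43 53
f 51 53 52
f 52 53 54
f 52 54 46
f 53 43 55
f 53 55 54
f 54 55 56
f 54 56 46
f 55 43 57
f 55 57 56
f 56 57 58
f 56 58 46
f 57 43 59
f 57 59 58
f 58 59 60
f 58 60 46
f 59 43 61
f 59 61 60
f 60 61 62
f 60 62 46
f 61 43 63
f 61 63 62
f 62 63 64
f 62 64 46
f 63 43 44
f 63 44 64
f 64 44 45
f 64 45 46
f 66 65 68
f 66 68 67
f 68 65 69
f 68 69 67
f 69 65 70
f 69 70 67
f 70 65 71
f 70 71 67
f 71 65 72
f 71 72 67
f 72 65 73
f 72 73 67
f 73 65 74
f 73 74 67
f 74 65 75
f 74 75 67
f 75 65 76
f 75 76 67
f 76 65 77
f 76 77 67
f 77 65 78
f 77 78 67
f 78 65 66
f 78 66 67



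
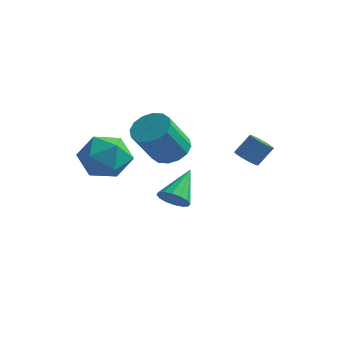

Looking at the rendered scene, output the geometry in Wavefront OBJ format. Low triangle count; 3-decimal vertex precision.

v 2.326 3.16 0.545
v 2.833 3.225 0.271
v 3.221 3.766 1.122
v 2.714 3.7 1.395
v 2.712 3.422 0.201
v 3.101 3.963 1.052
v 2.525 3.574 0.191
v 2.913 4.114 1.041
v 2.303 3.653 0.241
v 2.691 4.194 1.092
v 2.085 3.648 0.344
v 2.473 4.188 1.195
v 1.909 3.558 0.482
v 2.297 4.099 1.333
v 1.805 3.399 0.631
v 2.193 3.94 1.481
v 1.79 3.199 0.764
v 2.179 3.739 1.615
v 1.869 2.992 0.86
v 2.257 3.532 1.711
v 2.026 2.814 0.901
v 2.415 3.355 1.752
v 2.236 2.696 0.881
v 2.624 3.236 1.731
v 2.46 2.658 0.802
v 2.849 3.198 1.653
v 2.662 2.707 0.679
v 3.05 3.247 1.53
v 2.805 2.834 0.533
v 3.194 3.374 1.383
v 2.866 3.017 0.389
v 3.254 3.558 1.239
v -0.022 1.479 -1.703
v 0.519 1.204 -1.298
v -0.138 2.881 -0.597
v 0.69 1.421 -1.556
v 0.67 1.654 -1.853
v 0.465 1.84 -2.11
v 0.129 1.929 -2.258
v -0.248 1.898 -2.257
v -0.564 1.754 -2.108
v -0.735 1.537 -1.851
v -0.715 1.304 -1.554
v -0.51 1.118 -1.297
v -0.173 1.029 -1.149
v 0.203 1.06 -1.15
v -0.123 1.45 1.117
v 0.757 1.312 1.114
v 0.582 0.153 2.659
v -0.297 0.29 2.663
v 0.695 1.681 1.383
v 0.52 0.521 2.929
v 0.414 1.987 1.581
v 0.239 0.828 3.127
v -0.011 2.15 1.655
v -0.186 0.991 3.201
v -0.466 2.125 1.585
v -0.64 0.965 3.13
v -0.828 1.919 1.389
v -1.003 0.759 2.935
v -1.002 1.587 1.121
v -1.177 0.428 2.666
v -0.94 1.219 0.851
v -1.115 0.059 2.397
v -0.659 0.912 0.653
v -0.834 -0.247 2.199
v -0.234 0.749 0.579
v -0.409 -0.41 2.125
v 0.22 0.775 0.65
v 0.046 -0.385 2.195
v 0.583 0.981 0.845
v 0.408 -0.179 2.391
v -1.321 -0.301 1.013
v -0.315 -0.792 1.377
v -2.265 -1.888 1.483
v -1.259 -2.379 1.847
v -1.729 -1.484 2.45
v -1.145 -0.503 2.16
v -1.435 -2.177 0.7
v -0.851 -1.196 0.41
v -0.385 -1.952 1.183
v -0.567 -1.523 2.265
v -2.013 -1.157 0.595
v -2.195 -0.728 1.677
f 2 1 5
f 2 5 3
f 3 5 6
f 3 6 4
f 5 1 7
f 5 7 6
f 6 7 8
f 6 8 4
f 7 1 9
f 7 9 8
f 8 9 10
f 8 10 4
f 9 1 11
f 9 11 10
f 10 11 12
f 10 12 4
f 11 1 13
f 11 13 12
f 12 13 14
f 12 14 4
f 13 1 15
f 13 15 14
f 14 15 16
f 14 16 4
f 15 1 17
f 15 17 16
f 16 17 18
f 16 18 4
f 17 1 19
f 17 19 18
f 18 19 20
f 18 20 4
f 19 1 21
f 19 21 20
f 20 21 22
f 20 22 4
f 21 1 23
f 21 23 22
f 22 23 24
f 22 24 4
f 23 1 25
f 23 25 24
f 24 25 26
f 24 26 4
f 25 1 27
f 25 27 26
f 26 27 28
f 26 28 4
f 27 1 29
f 27 29 28
f 28 29 30
f 28 30 4
f 29 1 31
f 29 31 30
f 30 31 32
f 30 32 4
f 31 1 2
f 31 2 32
f 32 2 3
f 32 3 4
f 34 33 36
f 34 36 35
f 36 33 37
f 36 37 35
f 37 33 38
f 37 38 35
f 38 33 39
f 38 39 35
f 39 33 40
f 39 40 35
f 40 33 41
f 40 41 35
f 41 33 42
f 41 42 35
f 42 33 43
f 42 43 35
f 43 33 44
f 43 44 35
f 44 33 45
f 44 45 35
f 45 33 46
f 45 46 35
f 46 33 34
f 46 34 35
f 48 47 51
f 48 51 49
f 49 51 52
f 49 52 50
f 51 47 53
f 51 53 52
f 52 53 54
f 52 54 50
f 53 47 55
f 53 55 54
f 54 55 56
f 54 56 50
f 55 47 57
f 55 57 56
f 56 57 58
f 56 58 50
f 57 47 59
f 57 59 58
f 58 59 60
f 58 60 50
f 59 47 61
f 59 61 60
f 60 61 62
f 60 62 50
f 61 47 63
f 61 63 62
f 62 63 64
f 62 64 50
f 63 47 65
f 63 65 64
f 64 65 66
f 64 66 50
f 65 47 67
f 65 67 66
f 66 67 68
f 66 68 50
f 67 47 69
f 67 69 68
f 68 69 70
f 68 70 50
f 69 47 71
f 69 71 70
f 70 71 72
f 70 72 50
f 71 47 48
f 71 48 72
f 72 48 49
f 72 49 50
f 73 84 78
f 73 78 74
f 73 74 80
f 73 80 83
f 73 83 84
f 74 78 82
f 78 84 77
f 84 83 75
f 83 80 79
f 80 74 81
f 76 82 77
f 76 77 75
f 76 75 79
f 76 79 81
f 76 81 82
f 77 82 78
f 75 77 84
f 79 75 83
f 81 79 80
f 82 81 74



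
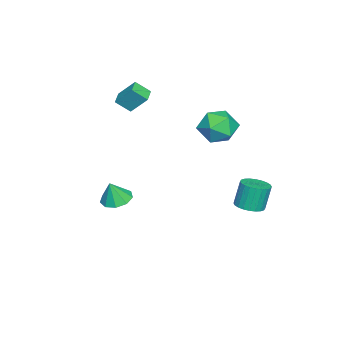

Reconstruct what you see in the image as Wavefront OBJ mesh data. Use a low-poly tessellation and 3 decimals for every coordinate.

v -2.73 3.655 -3.265
v -2.215 2.977 -3.043
v -2.576 3.226 -1.452
v -3.09 3.905 -1.675
v -1.991 3.237 -3.032
v -2.352 3.486 -1.442
v -1.88 3.561 -3.058
v -2.24 3.81 -1.467
v -1.898 3.899 -3.115
v -2.258 4.148 -1.524
v -2.042 4.2 -3.195
v -2.403 4.449 -1.604
v -2.291 4.418 -3.285
v -2.652 4.667 -1.695
v -2.607 4.52 -3.373
v -2.968 4.769 -1.782
v -2.942 4.491 -3.444
v -3.302 4.74 -1.853
v -3.244 4.334 -3.488
v -3.605 4.583 -1.897
v -3.468 4.074 -3.498
v -3.829 4.323 -1.908
v -3.58 3.75 -3.473
v -3.94 3.999 -1.882
v -3.562 3.412 -3.416
v -3.922 3.661 -1.825
v -3.417 3.111 -3.336
v -3.778 3.36 -1.745
v -3.168 2.893 -3.245
v -3.529 3.142 -1.655
v -2.852 2.791 -3.158
v -3.213 3.04 -1.567
v -2.518 2.82 -3.087
v -2.878 3.069 -1.496
v -2.396 2.512 3.653
v -1.56 1.743 3.128
v -3.78 1.937 2.292
v -2.944 1.168 1.767
v -3.395 0.917 2.907
v -2.54 1.273 3.748
v -2.8 2.407 1.672
v -1.945 2.763 2.513
v -1.81 1.678 1.904
v -2.178 0.757 2.667
v -3.162 2.923 2.753
v -3.53 2.002 3.516
v 2.949 -1.979 -0.372
v 3.738 -2.314 -0.645
v 3.291 -2.221 0.912
v 3.789 -1.709 -0.545
v 3.447 -1.23 -0.363
v 2.872 -1.102 -0.186
v 2.333 -1.384 -0.095
v 2.081 -1.945 -0.134
v 2.236 -2.522 -0.284
v 2.724 -2.844 -0.475
v 3.317 -2.762 -0.618
v -3.772 -3.329 3.102
v -3.528 -4.147 3.828
v -3.718 -2.325 4.215
v -3.474 -3.142 4.941
v -2.846 -3.198 2.939
v -2.602 -4.015 3.665
v -2.792 -2.193 4.052
v -2.548 -3.011 4.778
f 2 1 5
f 2 5 3
f 3 5 6
f 3 6 4
f 5 1 7
f 5 7 6
f 6 7 8
f 6 8 4
f 7 1 9
f 7 9 8
f 8 9 10
f 8 10 4
f 9 1 11
f 9 11 10
f 10 11 12
f 10 12 4
f 11 1 13
f 11 13 12
f 12 13 14
f 12 14 4
f 13 1 15
f 13 15 14
f 14 15 16
f 14 16 4
f 15 1 17
f 15 17 16
f 16 17 18
f 16 18 4
f 17 1 19
f 17 19 18
f 18 19 20
f 18 20 4
f 19 1 21
f 19 21 20
f 20 21 22
f 20 22 4
f 21 1 23
f 21 23 22
f 22 23 24
f 22 24 4
f 23 1 25
f 23 25 24
f 24 25 26
f 24 26 4
f 25 1 27
f 25 27 26
f 26 27 28
f 26 28 4
f 27 1 29
f 27 29 28
f 28 29 30
f 28 30 4
f 29 1 31
f 29 31 30
f 30 31 32
f 30 32 4
f 31 1 33
f 31 33 32
f 32 33 34
f 32 34 4
f 33 1 2
f 33 2 34
f 34 2 3
f 34 3 4
f 35 46 40
f 35 40 36
f 35 36 42
f 35 42 45
f 35 45 46
f 36 40 44
f 40 46 39
f 46 45 37
f 45 42 41
f 42 36 43
f 38 44 39
f 38 39 37
f 38 37 41
f 38 41 43
f 38 43 44
f 39 44 40
f 37 39 46
f 41 37 45
f 43 41 42
f 44 43 36
f 48 47 50
f 48 50 49
f 50 47 51
f 50 51 49
f 51 47 52
f 51 52 49
f 52 47 53
f 52 53 49
f 53 47 54
f 53 54 49
f 54 47 55
f 54 55 49
f 55 47 56
f 55 56 49
f 56 47 57
f 56 57 49
f 57 47 48
f 57 48 49
f 59 61 58
f 62 59 58
f 58 61 60
f 60 62 58
f 59 65 61
f 63 59 62
f 63 65 59
f 61 65 60
f 64 62 60
f 60 65 64
f 64 63 62
f 65 63 64



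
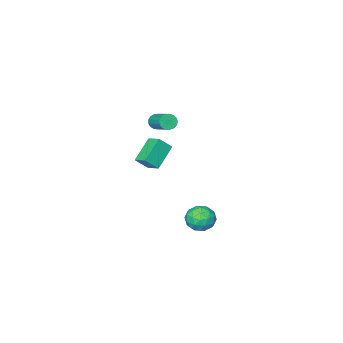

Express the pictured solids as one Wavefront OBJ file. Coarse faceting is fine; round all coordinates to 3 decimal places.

v 0.222 2.926 -4.389
v 0.934 2.337 -4.34
v -0.614 1.983 -3.58
v 0.098 1.394 -3.531
v 0.134 2.202 -3.081
v 0.65 2.785 -3.581
v -0.33 1.535 -4.339
v 0.186 2.118 -4.839
v 0.593 1.478 -4.309
v 0.88 1.889 -3.532
v -0.56 2.431 -4.388
v -0.273 2.842 -3.611
v 0.651 2.714 -4.435
v -0.331 1.606 -3.485
v -0.31 2.08 -3.22
v 0.108 1.734 -3.192
v 0.485 2.977 -3.989
v 0.903 2.631 -3.96
v 0.433 2.552 -3.221
v -0.583 1.689 -3.96
v -0.165 1.343 -3.931
v 0.212 2.586 -4.728
v 0.63 2.24 -4.7
v -0.113 1.768 -4.699
v 0.869 1.863 -4.388
v 0.378 1.309 -3.913
v 0.126 1.392 -4.388
v 0.43 1.735 -4.682
v 1.038 2.105 -3.931
v 0.547 1.551 -3.456
v 0.568 2.025 -3.192
v 0.871 2.368 -3.485
v 0.837 1.6 -3.913
v -0.227 2.769 -4.464
v -0.718 2.215 -3.989
v -0.551 1.952 -4.435
v -0.248 2.295 -4.728
v -0.058 3.011 -4.007
v -0.549 2.457 -3.532
v -0.11 2.585 -3.238
v 0.194 2.928 -3.532
v -0.517 2.72 -4.007
v 1.665 -0.673 -0.752
v 0.38 -1.18 0.273
v 1.611 0.248 -0.364
v 0.326 -0.259 0.661
v 2.354 -0.941 -0.021
v 1.069 -1.448 1.004
v 2.3 -0.02 0.367
v 1.015 -0.527 1.392
v 1.416 -0.129 3.101
v 1.892 -0.098 2.87
v 2.16 1.319 3.607
v 1.684 1.289 3.839
v 1.737 0.017 2.705
v 2.005 1.434 3.443
v 1.508 0.099 2.631
v 1.776 1.516 3.369
v 1.258 0.128 2.665
v 1.527 1.545 3.403
v 1.045 0.099 2.799
v 1.313 1.516 3.536
v 0.916 0.018 3.002
v 1.184 1.435 3.739
v 0.902 -0.097 3.227
v 1.17 1.32 3.965
v 1.006 -0.219 3.424
v 1.274 1.198 4.162
v 1.203 -0.32 3.547
v 1.471 1.097 4.285
v 1.45 -0.378 3.568
v 1.718 1.039 4.305
v 1.688 -0.378 3.481
v 1.956 1.039 4.219
v 1.864 -0.321 3.308
v 2.132 1.096 4.046
v 1.938 -0.22 3.087
v 2.206 1.197 3.825
f 1 38 17
f 38 12 41
f 17 41 6
f 38 41 17
f 1 17 13
f 17 6 18
f 13 18 2
f 17 18 13
f 1 13 22
f 13 2 23
f 22 23 8
f 13 23 22
f 1 22 34
f 22 8 37
f 34 37 11
f 22 37 34
f 1 34 38
f 34 11 42
f 38 42 12
f 34 42 38
f 2 18 29
f 18 6 32
f 29 32 10
f 18 32 29
f 6 41 19
f 41 12 40
f 19 40 5
f 41 40 19
f 12 42 39
f 42 11 35
f 39 35 3
f 42 35 39
f 11 37 36
f 37 8 24
f 36 24 7
f 37 24 36
f 8 23 28
f 23 2 25
f 28 25 9
f 23 25 28
f 4 30 16
f 30 10 31
f 16 31 5
f 30 31 16
f 4 16 14
f 16 5 15
f 14 15 3
f 16 15 14
f 4 14 21
f 14 3 20
f 21 20 7
f 14 20 21
f 4 21 26
f 21 7 27
f 26 27 9
f 21 27 26
f 4 26 30
f 26 9 33
f 30 33 10
f 26 33 30
f 5 31 19
f 31 10 32
f 19 32 6
f 31 32 19
f 3 15 39
f 15 5 40
f 39 40 12
f 15 40 39
f 7 20 36
f 20 3 35
f 36 35 11
f 20 35 36
f 9 27 28
f 27 7 24
f 28 24 8
f 27 24 28
f 10 33 29
f 33 9 25
f 29 25 2
f 33 25 29
f 44 46 43
f 47 44 43
f 43 46 45
f 45 47 43
f 44 50 46
f 48 44 47
f 48 50 44
f 46 50 45
f 49 47 45
f 45 50 49
f 49 48 47
f 50 48 49
f 52 51 55
f 52 55 53
f 53 55 56
f 53 56 54
f 55 51 57
f 55 57 56
f 56 57 58
f 56 58 54
f 57 51 59
f 57 59 58
f 58 59 60
f 58 60 54
f 59 51 61
f 59 61 60
f 60 61 62
f 60 62 54
f 61 51 63
f 61 63 62
f 62 63 64
f 62 64 54
f 63 51 65
f 63 65 64
f 64 65 66
f 64 66 54
f 65 51 67
f 65 67 66
f 66 67 68
f 66 68 54
f 67 51 69
f 67 69 68
f 68 69 70
f 68 70 54
f 69 51 71
f 69 71 70
f 70 71 72
f 70 72 54
f 71 51 73
f 71 73 72
f 72 73 74
f 72 74 54
f 73 51 75
f 73 75 74
f 74 75 76
f 74 76 54
f 75 51 77
f 75 77 76
f 76 77 78
f 76 78 54
f 77 51 52
f 77 52 78
f 78 52 53
f 78 53 54



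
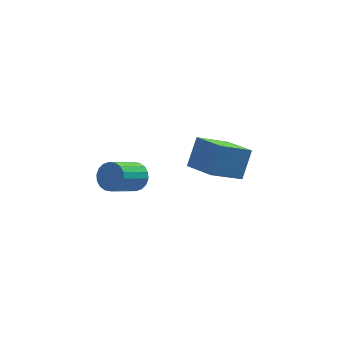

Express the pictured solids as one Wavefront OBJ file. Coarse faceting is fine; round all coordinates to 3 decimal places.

v 1.287 -1.028 -0.879
v -0.121 -1.554 0.075
v 0.485 0.261 -1.352
v -0.923 -0.265 -0.398
v 1.803 -0.275 0.298
v 0.395 -0.801 1.252
v 1.001 1.014 -0.175
v -0.407 0.488 0.779
v -3.455 -3.25 1.997
v -2.953 -3.456 2.406
v -4.002 -4.257 3.292
v -4.505 -4.05 2.883
v -3.042 -3.197 2.534
v -4.091 -3.998 3.42
v -3.213 -2.949 2.556
v -4.262 -3.749 3.442
v -3.432 -2.76 2.468
v -4.481 -3.56 3.354
v -3.655 -2.668 2.286
v -4.705 -3.468 3.172
v -3.839 -2.691 2.047
v -4.889 -3.491 2.933
v -3.947 -2.825 1.798
v -4.997 -3.625 2.684
v -3.958 -3.043 1.588
v -5.007 -3.844 2.474
v -3.869 -3.302 1.46
v -4.918 -4.103 2.346
v -3.698 -3.551 1.438
v -4.747 -4.351 2.324
v -3.479 -3.74 1.526
v -4.528 -4.54 2.412
v -3.255 -3.832 1.708
v -4.305 -4.632 2.594
v -3.071 -3.809 1.947
v -4.121 -4.609 2.833
v -2.963 -3.675 2.196
v -4.013 -4.475 3.082
f 2 4 1
f 5 2 1
f 1 4 3
f 3 5 1
f 2 8 4
f 6 2 5
f 6 8 2
f 4 8 3
f 7 5 3
f 3 8 7
f 7 6 5
f 8 6 7
f 10 9 13
f 10 13 11
f 11 13 14
f 11 14 12
f 13 9 15
f 13 15 14
f 14 15 16
f 14 16 12
f 15 9 17
f 15 17 16
f 16 17 18
f 16 18 12
f 17 9 19
f 17 19 18
f 18 19 20
f 18 20 12
f 19 9 21
f 19 21 20
f 20 21 22
f 20 22 12
f 21 9 23
f 21 23 22
f 22 23 24
f 22 24 12
f 23 9 25
f 23 25 24
f 24 25 26
f 24 26 12
f 25 9 27
f 25 27 26
f 26 27 28
f 26 28 12
f 27 9 29
f 27 29 28
f 28 29 30
f 28 30 12
f 29 9 31
f 29 31 30
f 30 31 32
f 30 32 12
f 31 9 33
f 31 33 32
f 32 33 34
f 32 34 12
f 33 9 35
f 33 35 34
f 34 35 36
f 34 36 12
f 35 9 37
f 35 37 36
f 36 37 38
f 36 38 12
f 37 9 10
f 37 10 38
f 38 10 11
f 38 11 12



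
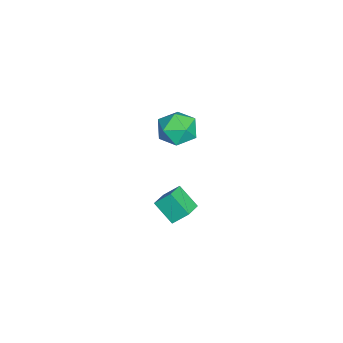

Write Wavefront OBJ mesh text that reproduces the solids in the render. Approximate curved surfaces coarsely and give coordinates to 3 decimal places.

v -1.738 0.362 2.806
v -1.159 -0.345 2.762
v -2.761 -0.515 3.418
v -2.182 -1.222 3.374
v -2.019 -0.532 3.952
v -1.386 0.01 3.574
v -2.534 -0.87 2.606
v -1.901 -0.328 2.228
v -1.65 -1.106 2.639
v -1.332 -0.897 3.47
v -2.588 0.037 2.71
v -2.27 0.246 3.541
v -2.585 -1.088 -1.984
v -2.616 -0.413 -1.302
v -2.107 -0.28 -2.763
v -2.138 0.395 -2.081
v -1.702 -1.335 -1.699
v -1.733 -0.66 -1.017
v -1.224 -0.527 -2.478
v -1.255 0.148 -1.796
f 1 12 6
f 1 6 2
f 1 2 8
f 1 8 11
f 1 11 12
f 2 6 10
f 6 12 5
f 12 11 3
f 11 8 7
f 8 2 9
f 4 10 5
f 4 5 3
f 4 3 7
f 4 7 9
f 4 9 10
f 5 10 6
f 3 5 12
f 7 3 11
f 9 7 8
f 10 9 2
f 14 16 13
f 17 14 13
f 13 16 15
f 15 17 13
f 14 20 16
f 18 14 17
f 18 20 14
f 16 20 15
f 19 17 15
f 15 20 19
f 19 18 17
f 20 18 19



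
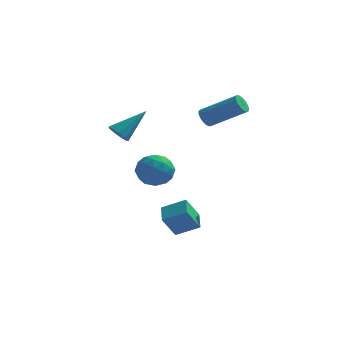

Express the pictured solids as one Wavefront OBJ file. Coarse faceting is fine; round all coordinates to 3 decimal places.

v 1.048 -1.531 -0.458
v 1.757 -1.402 0.122
v 0.423 -2.478 0.518
v 1.132 -2.349 1.098
v 0.532 -1.663 0.941
v 0.918 -1.077 0.338
v 1.262 -2.803 0.302
v 1.648 -2.217 -0.301
v 1.89 -2.188 0.591
v 1.439 -1.483 0.987
v 0.741 -2.397 -0.347
v 0.29 -1.692 0.049
v 1.457 -1.383 -0.254
v 0.723 -2.497 0.894
v 0.37 -2.093 0.802
v 0.787 -2.017 1.142
v 0.964 -1.192 -0.127
v 1.381 -1.116 0.214
v 0.661 -1.27 0.696
v 0.799 -2.764 0.426
v 1.216 -2.688 0.767
v 1.393 -1.863 -0.502
v 1.81 -1.787 -0.162
v 1.519 -2.61 -0.056
v 1.952 -1.769 0.363
v 1.585 -2.326 0.937
v 1.661 -2.593 0.469
v 1.888 -2.249 0.114
v 1.687 -1.355 0.595
v 1.32 -1.912 1.169
v 0.967 -1.508 1.077
v 1.194 -1.164 0.722
v 1.765 -1.817 0.871
v 0.86 -1.968 -0.529
v 0.493 -2.525 0.045
v 0.986 -2.716 -0.082
v 1.213 -2.372 -0.437
v 0.595 -1.554 -0.297
v 0.228 -2.111 0.277
v 0.292 -1.631 0.526
v 0.519 -1.287 0.171
v 0.415 -2.063 -0.231
v -0.766 -1.061 2.014
v -0.448 -0.843 1.555
v 0.266 -0.139 3.166
v -0.764 -0.594 1.638
v -1.08 -0.563 1.898
v -1.25 -0.765 2.212
v -1.193 -1.106 2.434
v -0.937 -1.425 2.459
v -0.601 -1.574 2.277
v -0.342 -1.483 1.972
v -0.282 -1.194 1.687
v 2.381 -1.363 -2.332
v 2.117 -0.397 -1.982
v 1.28 -1.468 -2.871
v 1.017 -0.503 -2.521
v 2.863 -0.837 -3.419
v 2.6 0.128 -3.069
v 1.763 -0.943 -3.958
v 1.499 0.023 -3.608
v 2.313 2.658 1.975
v 2.595 2.635 1.515
v 4.308 2.58 2.564
v 4.027 2.602 3.025
v 2.574 2.888 1.562
v 4.287 2.833 2.612
v 2.493 3.089 1.704
v 4.206 3.034 2.754
v 2.371 3.19 1.909
v 4.085 3.135 2.958
v 2.236 3.17 2.128
v 3.95 3.115 3.177
v 2.119 3.032 2.312
v 3.832 2.977 3.362
v 2.046 2.808 2.42
v 3.759 2.753 3.469
v 2.034 2.55 2.425
v 3.748 2.495 3.474
v 2.087 2.317 2.327
v 3.8 2.262 3.377
v 2.191 2.161 2.149
v 3.904 2.106 3.199
v 2.323 2.119 1.931
v 4.037 2.064 2.98
v 2.453 2.201 1.723
v 4.167 2.146 2.772
v 2.551 2.387 1.573
v 4.265 2.332 2.622
f 1 38 17
f 38 12 41
f 17 41 6
f 38 41 17
f 1 17 13
f 17 6 18
f 13 18 2
f 17 18 13
f 1 13 22
f 13 2 23
f 22 23 8
f 13 23 22
f 1 22 34
f 22 8 37
f 34 37 11
f 22 37 34
f 1 34 38
f 34 11 42
f 38 42 12
f 34 42 38
f 2 18 29
f 18 6 32
f 29 32 10
f 18 32 29
f 6 41 19
f 41 12 40
f 19 40 5
f 41 40 19
f 12 42 39
f 42 11 35
f 39 35 3
f 42 35 39
f 11 37 36
f 37 8 24
f 36 24 7
f 37 24 36
f 8 23 28
f 23 2 25
f 28 25 9
f 23 25 28
f 4 30 16
f 30 10 31
f 16 31 5
f 30 31 16
f 4 16 14
f 16 5 15
f 14 15 3
f 16 15 14
f 4 14 21
f 14 3 20
f 21 20 7
f 14 20 21
f 4 21 26
f 21 7 27
f 26 27 9
f 21 27 26
f 4 26 30
f 26 9 33
f 30 33 10
f 26 33 30
f 5 31 19
f 31 10 32
f 19 32 6
f 31 32 19
f 3 15 39
f 15 5 40
f 39 40 12
f 15 40 39
f 7 20 36
f 20 3 35
f 36 35 11
f 20 35 36
f 9 27 28
f 27 7 24
f 28 24 8
f 27 24 28
f 10 33 29
f 33 9 25
f 29 25 2
f 33 25 29
f 44 43 46
f 44 46 45
f 46 43 47
f 46 47 45
f 47 43 48
f 47 48 45
f 48 43 49
f 48 49 45
f 49 43 50
f 49 50 45
f 50 43 51
f 50 51 45
f 51 43 52
f 51 52 45
f 52 43 53
f 52 53 45
f 53 43 44
f 53 44 45
f 55 57 54
f 58 55 54
f 54 57 56
f 56 58 54
f 55 61 57
f 59 55 58
f 59 61 55
f 57 61 56
f 60 58 56
f 56 61 60
f 60 59 58
f 61 59 60
f 63 62 66
f 63 66 64
f 64 66 67
f 64 67 65
f 66 62 68
f 66 68 67
f 67 68 69
f 67 69 65
f 68 62 70
f 68 70 69
f 69 70 71
f 69 71 65
f 70 62 72
f 70 72 71
f 71 72 73
f 71 73 65
f 72 62 74
f 72 74 73
f 73 74 75
f 73 75 65
f 74 62 76
f 74 76 75
f 75 76 77
f 75 77 65
f 76 62 78
f 76 78 77
f 77 78 79
f 77 79 65
f 78 62 80
f 78 80 79
f 79 80 81
f 79 81 65
f 80 62 82
f 80 82 81
f 81 82 83
f 81 83 65
f 82 62 84
f 82 84 83
f 83 84 85
f 83 85 65
f 84 62 86
f 84 86 85
f 85 86 87
f 85 87 65
f 86 62 88
f 86 88 87
f 87 88 89
f 87 89 65
f 88 62 63
f 88 63 89
f 89 63 64
f 89 64 65



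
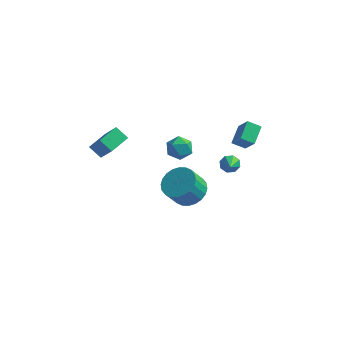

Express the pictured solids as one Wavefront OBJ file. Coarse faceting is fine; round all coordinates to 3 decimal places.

v -2.559 1.178 -0.212
v -2.157 1.847 -0.428
v -1.463 0.473 -0.352
v -1.061 1.142 -0.568
v -1.319 1.054 0.194
v -1.996 1.49 0.28
v -1.624 0.83 -1.06
v -2.301 1.266 -0.974
v -1.579 1.632 -0.953
v -1.391 1.77 -0.178
v -2.229 0.55 -0.602
v -2.041 0.688 0.173
v 1.461 0.175 0.194
v 1.988 0.299 0.052
v 1.839 -0.735 0.806
v 1.866 0.492 0.415
v 1.507 0.499 0.648
v 1.12 0.317 0.615
v 0.933 0.051 0.336
v 1.055 -0.142 -0.027
v 1.415 -0.15 -0.26
v 1.801 0.033 -0.227
v -4.21 -3.489 1.762
v -4.915 -3.383 2.295
v -3.836 -2.326 2.024
v -4.54 -2.219 2.557
v -3.3 -4.081 3.083
v -4.004 -3.974 3.616
v -2.925 -2.917 3.345
v -3.63 -2.811 3.878
v -1.392 1.634 -4.354
v -0.483 1.089 -4.333
v -0.9 0.44 -3.165
v -1.808 0.986 -3.186
v -0.382 1.423 -4.111
v -0.799 0.774 -2.943
v -0.434 1.789 -3.927
v -0.851 1.14 -2.758
v -0.632 2.132 -3.807
v -1.049 1.483 -2.639
v -0.946 2.399 -3.771
v -1.363 1.75 -2.602
v -1.327 2.55 -3.823
v -1.744 1.901 -2.655
v -1.719 2.561 -3.957
v -2.136 1.912 -2.788
v -2.06 2.431 -4.151
v -2.477 1.782 -2.982
v -2.3 2.18 -4.375
v -2.717 1.531 -3.207
v -2.401 1.846 -4.597
v -2.818 1.197 -3.429
v -2.349 1.48 -4.782
v -2.766 0.831 -3.613
v -2.151 1.137 -4.901
v -2.568 0.488 -3.733
v -1.837 0.87 -4.938
v -2.254 0.221 -3.769
v -1.456 0.719 -4.885
v -1.873 0.07 -3.717
v -1.064 0.708 -4.752
v -1.481 0.059 -3.583
v -0.723 0.838 -4.558
v -1.14 0.189 -3.389
v 0.864 1.914 0.334
v 0.825 3.008 0.873
v 1.572 2.126 -0.045
v 1.533 3.22 0.494
v 1.547 1.44 1.346
v 1.508 2.534 1.885
v 2.255 1.652 0.967
v 2.216 2.746 1.506
f 1 12 6
f 1 6 2
f 1 2 8
f 1 8 11
f 1 11 12
f 2 6 10
f 6 12 5
f 12 11 3
f 11 8 7
f 8 2 9
f 4 10 5
f 4 5 3
f 4 3 7
f 4 7 9
f 4 9 10
f 5 10 6
f 3 5 12
f 7 3 11
f 9 7 8
f 10 9 2
f 14 13 16
f 14 16 15
f 16 13 17
f 16 17 15
f 17 13 18
f 17 18 15
f 18 13 19
f 18 19 15
f 19 13 20
f 19 20 15
f 20 13 21
f 20 21 15
f 21 13 22
f 21 22 15
f 22 13 14
f 22 14 15
f 24 26 23
f 27 24 23
f 23 26 25
f 25 27 23
f 24 30 26
f 28 24 27
f 28 30 24
f 26 30 25
f 29 27 25
f 25 30 29
f 29 28 27
f 30 28 29
f 32 31 35
f 32 35 33
f 33 35 36
f 33 36 34
f 35 31 37
f 35 37 36
f 36 37 38
f 36 38 34
f 37 31 39
f 37 39 38
f 38 39 40
f 38 40 34
f 39 31 41
f 39 41 40
f 40 41 42
f 40 42 34
f 41 31 43
f 41 43 42
f 42 43 44
f 42 44 34
f 43 31 45
f 43 45 44
f 44 45 46
f 44 46 34
f 45 31 47
f 45 47 46
f 46 47 48
f 46 48 34
f 47 31 49
f 47 49 48
f 48 49 50
f 48 50 34
f 49 31 51
f 49 51 50
f 50 51 52
f 50 52 34
f 51 31 53
f 51 53 52
f 52 53 54
f 52 54 34
f 53 31 55
f 53 55 54
f 54 55 56
f 54 56 34
f 55 31 57
f 55 57 56
f 56 57 58
f 56 58 34
f 57 31 59
f 57 59 58
f 58 59 60
f 58 60 34
f 59 31 61
f 59 61 60
f 60 61 62
f 60 62 34
f 61 31 63
f 61 63 62
f 62 63 64
f 62 64 34
f 63 31 32
f 63 32 64
f 64 32 33
f 64 33 34
f 66 68 65
f 69 66 65
f 65 68 67
f 67 69 65
f 66 72 68
f 70 66 69
f 70 72 66
f 68 72 67
f 71 69 67
f 67 72 71
f 71 70 69
f 72 70 71



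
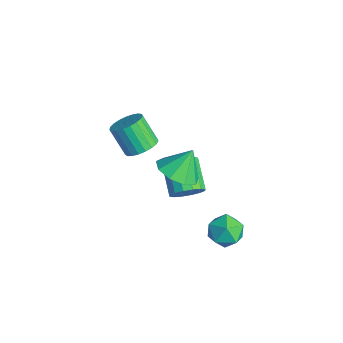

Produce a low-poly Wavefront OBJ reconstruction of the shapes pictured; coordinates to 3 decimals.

v 2.554 3.585 -2.604
v 3.381 3.532 -3.103
v 2.779 2.128 -2.077
v 3.606 2.075 -2.576
v 3.54 2.663 -1.811
v 3.401 3.563 -2.136
v 2.759 2.097 -3.044
v 2.62 2.997 -3.369
v 3.508 2.612 -3.375
v 3.99 2.962 -2.613
v 2.17 2.698 -2.567
v 2.652 3.048 -1.805
v 0.697 1.982 -1.734
v 1.123 2.471 -1.17
v -0.351 2.728 -0.281
v -0.777 2.238 -0.846
v 0.982 2.753 -1.484
v -0.491 3.01 -0.595
v 0.765 2.829 -1.866
v -0.708 3.086 -0.977
v 0.53 2.677 -2.212
v -0.944 2.934 -1.323
v 0.34 2.339 -2.43
v -1.134 2.596 -1.541
v 0.245 1.905 -2.462
v -1.229 2.162 -1.573
v 0.271 1.492 -2.299
v -1.203 1.749 -1.41
v 0.411 1.21 -1.985
v -1.062 1.467 -1.096
v 0.628 1.134 -1.603
v -0.845 1.391 -0.714
v 0.864 1.286 -1.257
v -0.61 1.543 -0.368
v 1.054 1.624 -1.039
v -0.42 1.881 -0.15
v 1.149 2.058 -1.007
v -0.325 2.315 -0.118
v -1.376 0.59 0.385
v -0.704 0.169 0.69
v -1.551 -0.25 1.98
v -2.224 0.17 1.675
v -0.656 0.492 0.826
v -1.504 0.073 2.116
v -0.733 0.831 0.885
v -1.581 0.412 2.176
v -0.922 1.129 0.858
v -1.769 0.71 2.149
v -1.188 1.334 0.75
v -2.036 0.915 2.04
v -1.488 1.41 0.578
v -2.335 0.991 1.868
v -1.768 1.344 0.372
v -2.615 0.925 1.663
v -1.98 1.148 0.169
v -2.828 0.728 1.46
v -2.088 0.855 0.003
v -2.936 0.436 1.294
v -2.073 0.516 -0.097
v -2.92 0.097 1.194
v -1.937 0.19 -0.113
v -2.785 -0.229 1.177
v -1.705 -0.067 -0.044
v -2.552 -0.486 1.247
v -1.415 -0.21 0.099
v -2.263 -0.629 1.39
v -1.119 -0.215 0.292
v -1.967 -0.634 1.583
v -0.867 -0.081 0.501
v -1.715 -0.5 1.792
v 2.992 0.493 3
v 3.9 0.98 2.75
v 2.908 1.267 4.2
v 3.338 1.346 2.475
v 2.615 1.313 2.445
v 2.068 0.897 2.675
v 1.953 0.291 3.057
v 2.325 -0.22 3.413
v 3.009 -0.397 3.575
v 3.685 -0.158 3.469
v 4.037 0.386 3.143
f 1 12 6
f 1 6 2
f 1 2 8
f 1 8 11
f 1 11 12
f 2 6 10
f 6 12 5
f 12 11 3
f 11 8 7
f 8 2 9
f 4 10 5
f 4 5 3
f 4 3 7
f 4 7 9
f 4 9 10
f 5 10 6
f 3 5 12
f 7 3 11
f 9 7 8
f 10 9 2
f 14 13 17
f 14 17 15
f 15 17 18
f 15 18 16
f 17 13 19
f 17 19 18
f 18 19 20
f 18 20 16
f 19 13 21
f 19 21 20
f 20 21 22
f 20 22 16
f 21 13 23
f 21 23 22
f 22 23 24
f 22 24 16
f 23 13 25
f 23 25 24
f 24 25 26
f 24 26 16
f 25 13 27
f 25 27 26
f 26 27 28
f 26 28 16
f 27 13 29
f 27 29 28
f 28 29 30
f 28 30 16
f 29 13 31
f 29 31 30
f 30 31 32
f 30 32 16
f 31 13 33
f 31 33 32
f 32 33 34
f 32 34 16
f 33 13 35
f 33 35 34
f 34 35 36
f 34 36 16
f 35 13 37
f 35 37 36
f 36 37 38
f 36 38 16
f 37 13 14
f 37 14 38
f 38 14 15
f 38 15 16
f 40 39 43
f 40 43 41
f 41 43 44
f 41 44 42
f 43 39 45
f 43 45 44
f 44 45 46
f 44 46 42
f 45 39 47
f 45 47 46
f 46 47 48
f 46 48 42
f 47 39 49
f 47 49 48
f 48 49 50
f 48 50 42
f 49 39 51
f 49 51 50
f 50 51 52
f 50 52 42
f 51 39 53
f 51 53 52
f 52 53 54
f 52 54 42
f 53 39 55
f 53 55 54
f 54 55 56
f 54 56 42
f 55 39 57
f 55 57 56
f 56 57 58
f 56 58 42
f 57 39 59
f 57 59 58
f 58 59 60
f 58 60 42
f 59 39 61
f 59 61 60
f 60 61 62
f 60 62 42
f 61 39 63
f 61 63 62
f 62 63 64
f 62 64 42
f 63 39 65
f 63 65 64
f 64 65 66
f 64 66 42
f 65 39 67
f 65 67 66
f 66 67 68
f 66 68 42
f 67 39 69
f 67 69 68
f 68 69 70
f 68 70 42
f 69 39 40
f 69 40 70
f 70 40 41
f 70 41 42
f 72 71 74
f 72 74 73
f 74 71 75
f 74 75 73
f 75 71 76
f 75 76 73
f 76 71 77
f 76 77 73
f 77 71 78
f 77 78 73
f 78 71 79
f 78 79 73
f 79 71 80
f 79 80 73
f 80 71 81
f 80 81 73
f 81 71 72
f 81 72 73

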